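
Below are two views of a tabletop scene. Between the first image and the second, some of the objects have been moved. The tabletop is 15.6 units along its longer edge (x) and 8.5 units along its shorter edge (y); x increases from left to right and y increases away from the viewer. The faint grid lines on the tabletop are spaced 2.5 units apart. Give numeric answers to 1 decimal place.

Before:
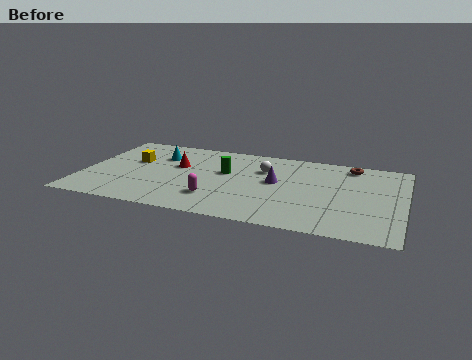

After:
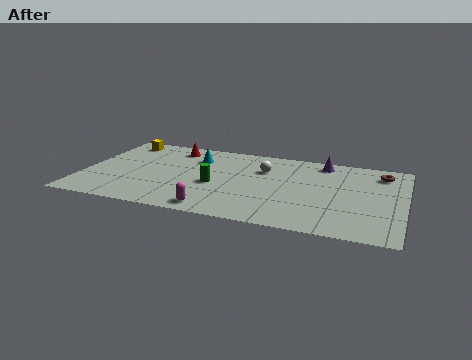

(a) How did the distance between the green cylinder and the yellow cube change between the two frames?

+1.6

They were about 4.6 units apart before and 6.2 after — 1.6 units further apart.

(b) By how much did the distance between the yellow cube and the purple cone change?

+2.9

Before: roughly 7.1 units apart; after: 10.0. That's 2.9 units further apart.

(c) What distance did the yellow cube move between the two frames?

2.2

The yellow cube moved from about (2.3, 5.2) to (1.5, 7.3), a distance of √(0.8² + 2.1²) ≈ 2.2.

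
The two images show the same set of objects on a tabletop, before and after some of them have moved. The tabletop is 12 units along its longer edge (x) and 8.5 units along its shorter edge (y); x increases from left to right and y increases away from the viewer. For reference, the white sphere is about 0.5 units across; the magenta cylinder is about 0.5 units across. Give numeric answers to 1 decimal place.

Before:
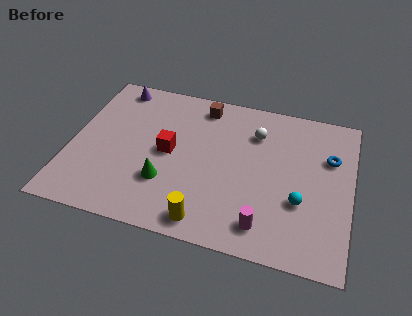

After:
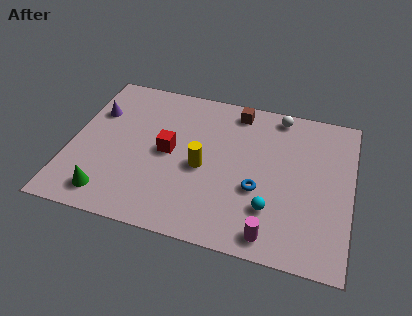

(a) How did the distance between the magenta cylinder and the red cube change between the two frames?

+0.5

The distance was about 5.2 in the first image and 5.7 in the second, so they moved 0.5 units further apart.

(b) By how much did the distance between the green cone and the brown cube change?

+3.0

Before: roughly 4.9 units apart; after: 7.9. That's 3.0 units further apart.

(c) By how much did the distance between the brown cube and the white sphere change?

-0.8

The distance was about 2.6 in the first image and 1.8 in the second, so they moved 0.8 units closer together.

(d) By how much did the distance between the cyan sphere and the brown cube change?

-0.8

Before: roughly 6.2 units apart; after: 5.4. That's 0.8 units closer together.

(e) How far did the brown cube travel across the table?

1.5

From (5.4, 7.3) to (6.9, 7.4), the brown cube covered √(1.5² + 0.1²) ≈ 1.5 units.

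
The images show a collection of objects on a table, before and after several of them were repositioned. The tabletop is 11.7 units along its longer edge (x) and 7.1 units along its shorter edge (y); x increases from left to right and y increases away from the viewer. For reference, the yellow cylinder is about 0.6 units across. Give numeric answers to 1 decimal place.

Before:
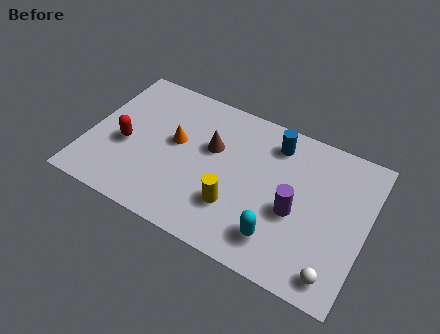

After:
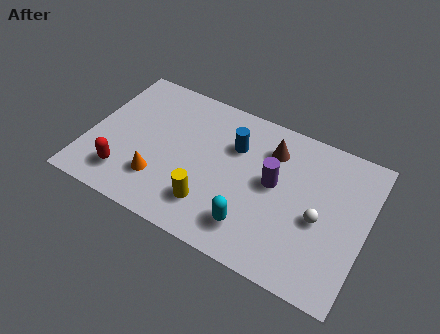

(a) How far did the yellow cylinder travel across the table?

1.1

The yellow cylinder was near (6.4, 2.1) before and (5.4, 1.7) after, so it travelled √(1.0² + 0.4²) ≈ 1.1 units.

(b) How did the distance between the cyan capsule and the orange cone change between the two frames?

-1.3

Before: roughly 5.3 units apart; after: 4.0. That's 1.3 units closer together.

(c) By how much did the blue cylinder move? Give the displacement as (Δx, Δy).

(-1.6, -0.9)

The blue cylinder was at about (7.6, 5.8) and moved to about (6.0, 4.9).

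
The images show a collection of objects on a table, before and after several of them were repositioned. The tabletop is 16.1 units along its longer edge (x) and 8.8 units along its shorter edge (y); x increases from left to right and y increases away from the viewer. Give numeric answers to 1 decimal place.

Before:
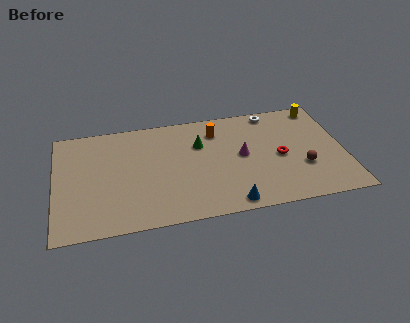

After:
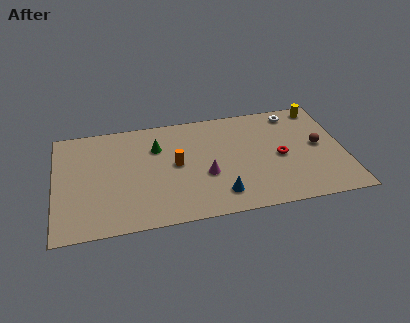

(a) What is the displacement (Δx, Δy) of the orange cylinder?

(-2.4, -2.3)

From the two frames, the orange cylinder sits at roughly (9.1, 6.9) before and (6.7, 4.6) after.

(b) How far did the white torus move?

1.2

The white torus was near (12.3, 7.9) before and (13.5, 7.6) after, so it travelled √(1.2² + 0.3²) ≈ 1.2 units.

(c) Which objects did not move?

the yellow cylinder and the red torus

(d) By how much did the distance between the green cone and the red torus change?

+2.3

Before: roughly 4.8 units apart; after: 7.1. That's 2.3 units further apart.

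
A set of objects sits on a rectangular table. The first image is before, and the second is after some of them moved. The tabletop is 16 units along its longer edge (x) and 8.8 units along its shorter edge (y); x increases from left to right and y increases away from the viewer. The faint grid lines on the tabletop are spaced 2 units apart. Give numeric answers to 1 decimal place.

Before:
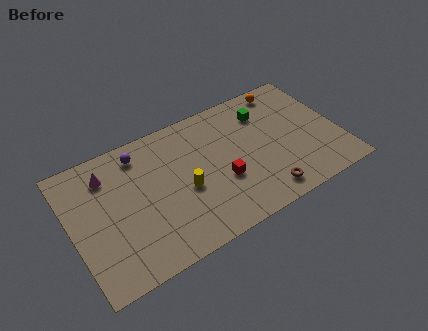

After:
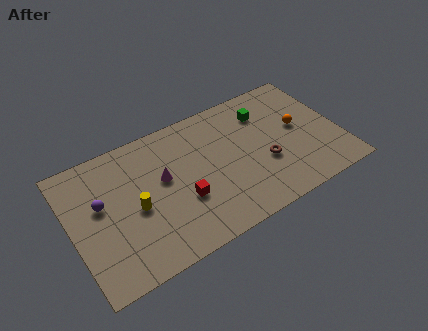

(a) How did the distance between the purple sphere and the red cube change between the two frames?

-1.0

Before: roughly 6.0 units apart; after: 5.0. That's 1.0 units closer together.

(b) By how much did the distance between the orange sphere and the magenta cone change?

-2.8

Before: roughly 11.0 units apart; after: 8.2. That's 2.8 units closer together.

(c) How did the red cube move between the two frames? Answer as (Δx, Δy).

(-2.4, -0.1)

The red cube was at about (8.8, 3.3) and moved to about (6.4, 3.2).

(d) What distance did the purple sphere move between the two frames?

3.4

The purple sphere was near (4.4, 7.4) before and (1.8, 5.2) after, so it travelled √(2.6² + 2.2²) ≈ 3.4 units.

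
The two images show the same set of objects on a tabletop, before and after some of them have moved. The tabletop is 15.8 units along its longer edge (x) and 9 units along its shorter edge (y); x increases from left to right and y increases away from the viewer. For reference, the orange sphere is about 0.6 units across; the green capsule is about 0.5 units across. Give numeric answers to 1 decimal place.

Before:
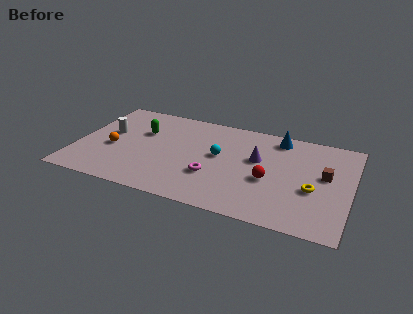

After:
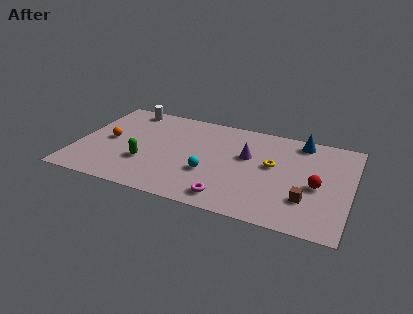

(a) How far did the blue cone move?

1.3

The blue cone was near (11.4, 7.8) before and (12.7, 7.9) after, so it travelled √(1.3² + 0.1²) ≈ 1.3 units.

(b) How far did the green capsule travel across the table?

2.9

The green capsule moved from about (3.6, 5.9) to (4.1, 3.0), a distance of √(0.5² + 2.9²) ≈ 2.9.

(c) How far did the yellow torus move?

2.8

From (13.7, 3.6) to (11.3, 5.1), the yellow torus covered √(2.4² + 1.5²) ≈ 2.8 units.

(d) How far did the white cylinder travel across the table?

2.9

From (1.7, 5.2) to (2.5, 8.0), the white cylinder covered √(0.8² + 2.8²) ≈ 2.9 units.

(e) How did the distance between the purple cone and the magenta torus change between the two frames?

+0.9

Before: roughly 3.4 units apart; after: 4.3. That's 0.9 units further apart.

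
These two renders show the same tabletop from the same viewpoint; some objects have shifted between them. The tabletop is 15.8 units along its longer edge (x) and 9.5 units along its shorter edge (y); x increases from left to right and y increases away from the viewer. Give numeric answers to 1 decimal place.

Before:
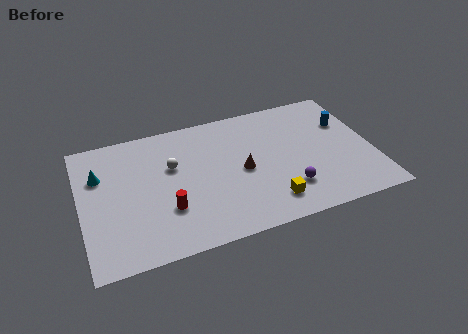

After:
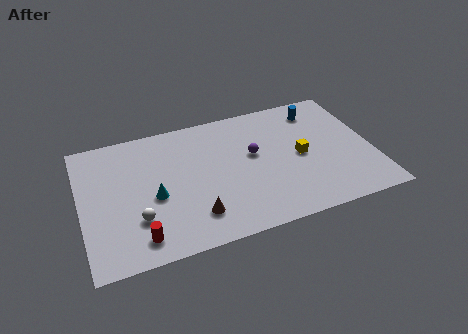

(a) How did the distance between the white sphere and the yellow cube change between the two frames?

+2.7

Before: roughly 6.5 units apart; after: 9.2. That's 2.7 units further apart.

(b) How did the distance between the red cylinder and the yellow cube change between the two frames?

+4.0

They were about 5.5 units apart before and 9.5 after — 4.0 units further apart.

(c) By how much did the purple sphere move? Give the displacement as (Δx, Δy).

(-1.6, 3.1)

From the two frames, the purple sphere sits at roughly (11.0, 2.4) before and (9.4, 5.5) after.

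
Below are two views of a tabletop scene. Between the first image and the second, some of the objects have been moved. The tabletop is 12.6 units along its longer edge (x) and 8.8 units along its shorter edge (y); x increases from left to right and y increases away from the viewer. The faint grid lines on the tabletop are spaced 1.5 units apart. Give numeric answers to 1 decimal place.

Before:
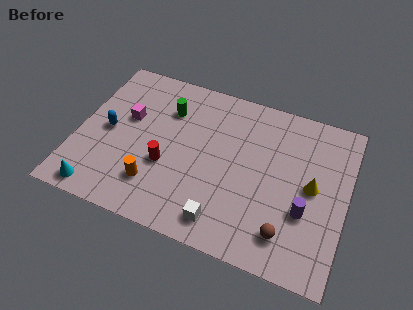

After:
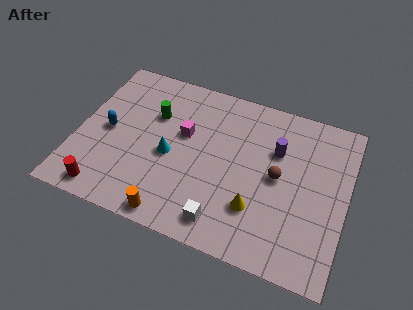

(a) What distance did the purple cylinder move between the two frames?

3.2

The purple cylinder was near (10.8, 3.1) before and (9.2, 5.9) after, so it travelled √(1.6² + 2.8²) ≈ 3.2 units.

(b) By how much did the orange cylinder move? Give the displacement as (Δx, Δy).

(1.0, -1.3)

The orange cylinder was at about (3.9, 2.1) and moved to about (4.9, 0.8).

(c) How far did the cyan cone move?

4.2

The cyan cone was near (1.4, 0.9) before and (4.4, 3.9) after, so it travelled √(3.0² + 3.0²) ≈ 4.2 units.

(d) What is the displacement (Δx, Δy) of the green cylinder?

(-0.6, -0.5)

The green cylinder started near (4.0, 6.4) and ended near (3.4, 5.9).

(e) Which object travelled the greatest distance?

the cyan cone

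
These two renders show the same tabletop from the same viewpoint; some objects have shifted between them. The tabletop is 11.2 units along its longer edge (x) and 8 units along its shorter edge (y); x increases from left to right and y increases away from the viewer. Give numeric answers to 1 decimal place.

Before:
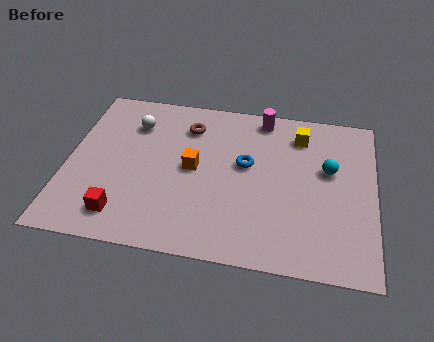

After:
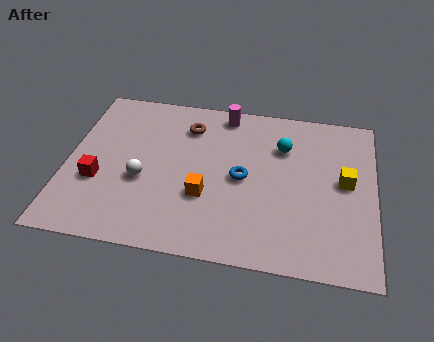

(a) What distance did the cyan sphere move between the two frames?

1.9

From (9.5, 4.8) to (7.8, 5.7), the cyan sphere covered √(1.7² + 0.9²) ≈ 1.9 units.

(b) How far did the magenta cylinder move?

1.4

From (7.0, 7.1) to (5.6, 7.1), the magenta cylinder covered √(1.4² + 0.0²) ≈ 1.4 units.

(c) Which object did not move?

the brown torus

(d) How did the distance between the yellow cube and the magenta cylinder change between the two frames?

+3.7

They were about 1.6 units apart before and 5.3 after — 3.7 units further apart.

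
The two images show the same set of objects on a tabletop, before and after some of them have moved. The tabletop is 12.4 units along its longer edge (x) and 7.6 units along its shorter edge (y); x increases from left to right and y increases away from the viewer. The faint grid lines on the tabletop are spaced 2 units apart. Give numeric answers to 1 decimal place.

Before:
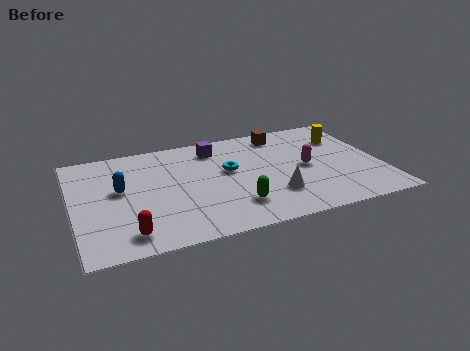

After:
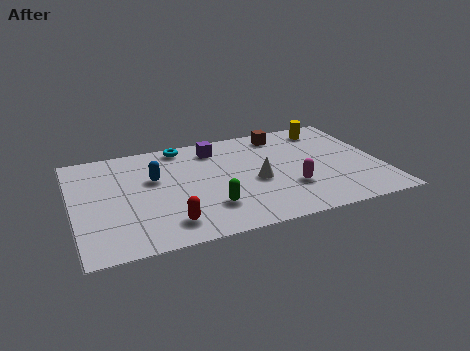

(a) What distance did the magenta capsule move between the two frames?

1.5

From (9.4, 3.7) to (8.6, 2.4), the magenta capsule covered √(0.8² + 1.3²) ≈ 1.5 units.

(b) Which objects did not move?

the purple cube and the brown cube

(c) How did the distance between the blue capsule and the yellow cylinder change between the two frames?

-1.9

Before: roughly 9.4 units apart; after: 7.5. That's 1.9 units closer together.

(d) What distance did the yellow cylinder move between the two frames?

1.1

From (11.2, 5.5) to (10.6, 6.4), the yellow cylinder covered √(0.6² + 0.9²) ≈ 1.1 units.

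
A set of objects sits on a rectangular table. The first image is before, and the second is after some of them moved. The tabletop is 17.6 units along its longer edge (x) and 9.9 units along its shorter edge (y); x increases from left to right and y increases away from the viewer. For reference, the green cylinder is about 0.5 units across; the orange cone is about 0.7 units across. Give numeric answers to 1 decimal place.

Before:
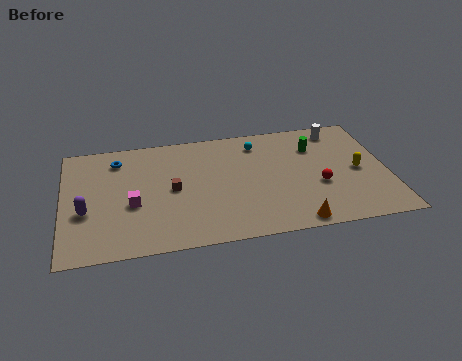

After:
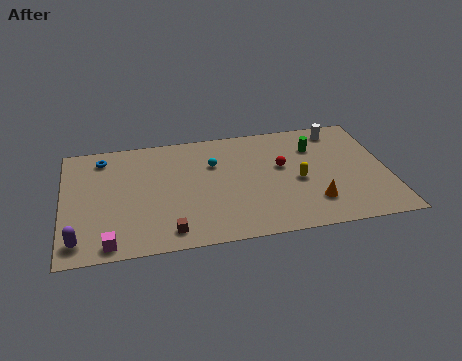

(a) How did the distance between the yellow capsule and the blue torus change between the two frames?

-2.2

The distance was about 13.4 in the first image and 11.2 in the second, so they moved 2.2 units closer together.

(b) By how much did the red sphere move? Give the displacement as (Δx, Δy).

(-1.9, 2.0)

From the two frames, the red sphere sits at roughly (13.8, 3.8) before and (11.9, 5.8) after.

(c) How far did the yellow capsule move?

3.3

The yellow capsule moved from about (16.0, 4.7) to (12.7, 4.4), a distance of √(3.3² + 0.3²) ≈ 3.3.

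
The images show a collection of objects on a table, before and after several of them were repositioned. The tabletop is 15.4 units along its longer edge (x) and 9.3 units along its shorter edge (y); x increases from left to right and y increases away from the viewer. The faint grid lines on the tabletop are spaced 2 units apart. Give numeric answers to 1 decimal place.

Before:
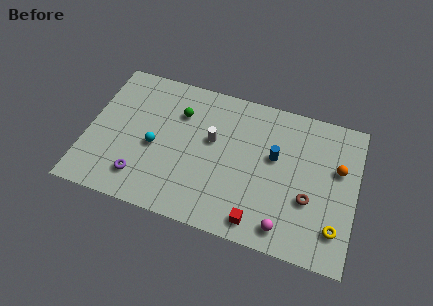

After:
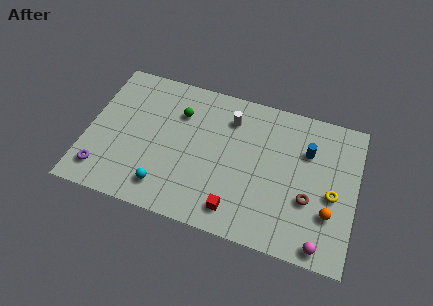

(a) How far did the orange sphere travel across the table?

2.9

The orange sphere was near (14.3, 5.8) before and (14.0, 2.9) after, so it travelled √(0.3² + 2.9²) ≈ 2.9 units.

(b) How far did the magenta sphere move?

2.1

From (11.6, 1.3) to (13.7, 0.9), the magenta sphere covered √(2.1² + 0.4²) ≈ 2.1 units.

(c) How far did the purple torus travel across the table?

2.2

The purple torus was near (3.3, 1.9) before and (1.1, 1.7) after, so it travelled √(2.2² + 0.2²) ≈ 2.2 units.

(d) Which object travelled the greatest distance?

the orange sphere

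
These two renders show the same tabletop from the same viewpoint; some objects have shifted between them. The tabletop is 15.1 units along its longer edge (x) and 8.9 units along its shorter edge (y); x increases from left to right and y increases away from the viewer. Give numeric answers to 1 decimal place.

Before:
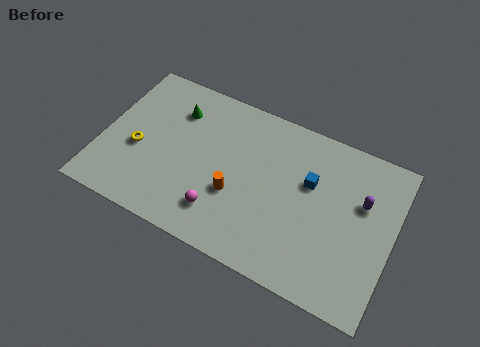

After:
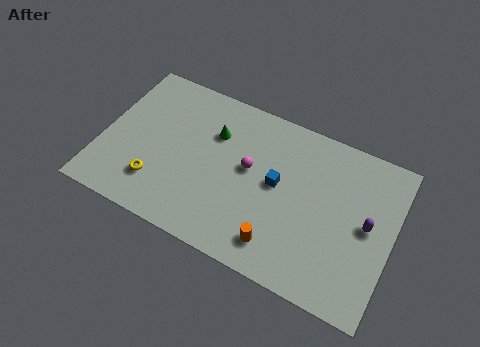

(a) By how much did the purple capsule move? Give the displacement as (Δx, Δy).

(0.4, -1.1)

From the two frames, the purple capsule sits at roughly (13.4, 5.7) before and (13.8, 4.6) after.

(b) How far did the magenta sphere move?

3.2

The magenta sphere was near (6.5, 2.0) before and (7.6, 5.0) after, so it travelled √(1.1² + 3.0²) ≈ 3.2 units.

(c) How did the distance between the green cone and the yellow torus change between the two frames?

+1.3

The distance was about 3.4 in the first image and 4.7 in the second, so they moved 1.3 units further apart.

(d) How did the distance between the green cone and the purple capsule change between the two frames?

-1.6

The distance was about 10.0 in the first image and 8.4 in the second, so they moved 1.6 units closer together.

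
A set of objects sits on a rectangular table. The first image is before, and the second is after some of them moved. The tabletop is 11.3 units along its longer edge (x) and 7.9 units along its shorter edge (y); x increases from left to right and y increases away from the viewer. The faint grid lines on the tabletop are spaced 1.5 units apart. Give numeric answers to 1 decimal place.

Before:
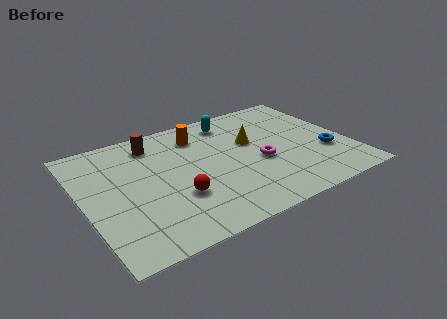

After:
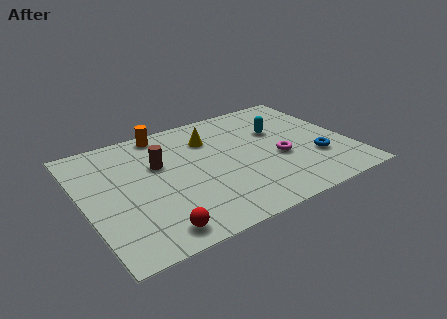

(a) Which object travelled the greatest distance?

the cyan capsule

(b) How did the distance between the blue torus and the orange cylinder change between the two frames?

+1.4

Before: roughly 6.1 units apart; after: 7.5. That's 1.4 units further apart.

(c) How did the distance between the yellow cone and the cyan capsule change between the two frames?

+1.1

They were about 1.9 units apart before and 3.0 after — 1.1 units further apart.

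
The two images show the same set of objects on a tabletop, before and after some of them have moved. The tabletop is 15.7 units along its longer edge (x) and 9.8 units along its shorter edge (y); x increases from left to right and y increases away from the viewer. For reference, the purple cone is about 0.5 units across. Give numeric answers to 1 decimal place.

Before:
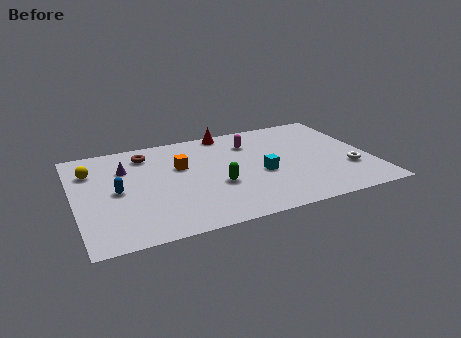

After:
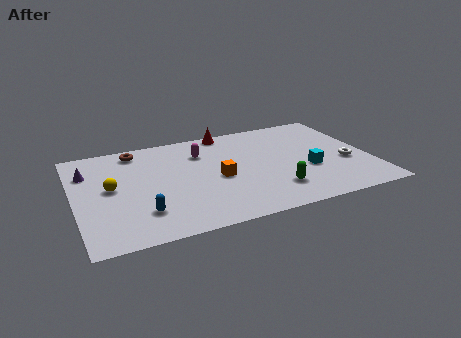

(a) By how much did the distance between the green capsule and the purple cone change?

+5.0

Before: roughly 5.6 units apart; after: 10.6. That's 5.0 units further apart.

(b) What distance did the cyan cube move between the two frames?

2.5

The cyan cube was near (9.8, 4.1) before and (12.3, 3.7) after, so it travelled √(2.5² + 0.4²) ≈ 2.5 units.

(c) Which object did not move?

the red cone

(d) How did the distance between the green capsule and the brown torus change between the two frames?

+3.7

Before: roughly 5.5 units apart; after: 9.2. That's 3.7 units further apart.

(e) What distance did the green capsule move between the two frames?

3.2

The green capsule moved from about (7.4, 3.7) to (10.3, 2.3), a distance of √(2.9² + 1.4²) ≈ 3.2.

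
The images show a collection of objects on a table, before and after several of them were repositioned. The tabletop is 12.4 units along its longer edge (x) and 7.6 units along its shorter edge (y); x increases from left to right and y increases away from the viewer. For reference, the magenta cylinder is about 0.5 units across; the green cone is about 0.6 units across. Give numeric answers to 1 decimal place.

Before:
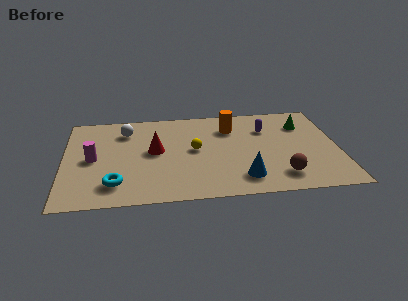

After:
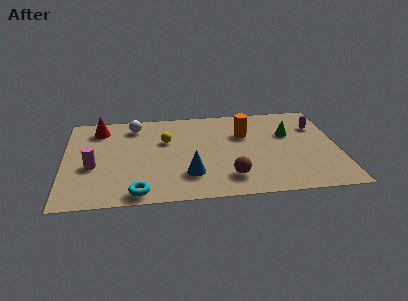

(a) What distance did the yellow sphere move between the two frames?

1.6

The yellow sphere was near (5.9, 4.0) before and (4.6, 4.9) after, so it travelled √(1.3² + 0.9²) ≈ 1.6 units.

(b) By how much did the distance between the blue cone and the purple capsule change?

+2.7

The distance was about 4.1 in the first image and 6.8 in the second, so they moved 2.7 units further apart.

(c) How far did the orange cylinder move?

0.8

The orange cylinder was near (7.6, 5.7) before and (8.2, 5.1) after, so it travelled √(0.6² + 0.6²) ≈ 0.8 units.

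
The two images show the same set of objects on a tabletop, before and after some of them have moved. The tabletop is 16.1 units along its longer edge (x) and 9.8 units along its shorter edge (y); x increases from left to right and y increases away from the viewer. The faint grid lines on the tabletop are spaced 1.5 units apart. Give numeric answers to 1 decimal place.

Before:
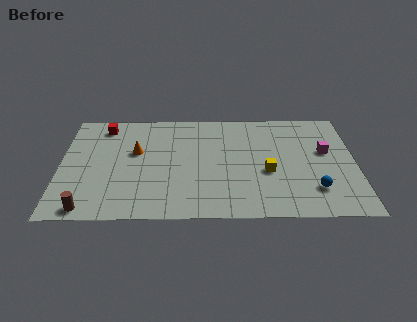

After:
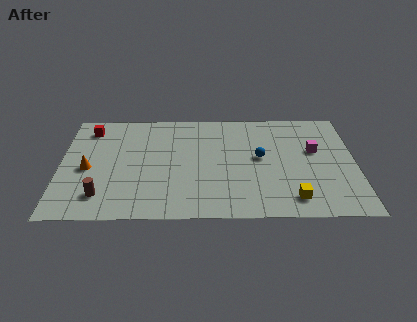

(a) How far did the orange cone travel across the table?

3.0

The orange cone was near (4.1, 5.9) before and (1.5, 4.4) after, so it travelled √(2.6² + 1.5²) ≈ 3.0 units.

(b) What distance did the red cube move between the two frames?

0.8

From (2.3, 8.3) to (1.5, 8.1), the red cube covered √(0.8² + 0.2²) ≈ 0.8 units.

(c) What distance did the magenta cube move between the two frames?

0.6

The magenta cube was near (14.5, 5.8) before and (13.9, 5.9) after, so it travelled √(0.6² + 0.1²) ≈ 0.6 units.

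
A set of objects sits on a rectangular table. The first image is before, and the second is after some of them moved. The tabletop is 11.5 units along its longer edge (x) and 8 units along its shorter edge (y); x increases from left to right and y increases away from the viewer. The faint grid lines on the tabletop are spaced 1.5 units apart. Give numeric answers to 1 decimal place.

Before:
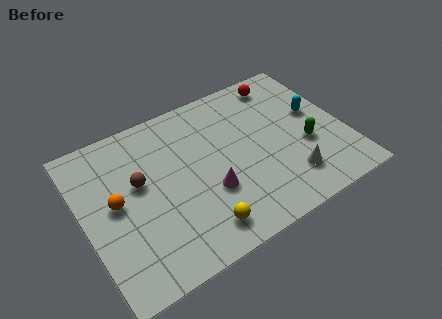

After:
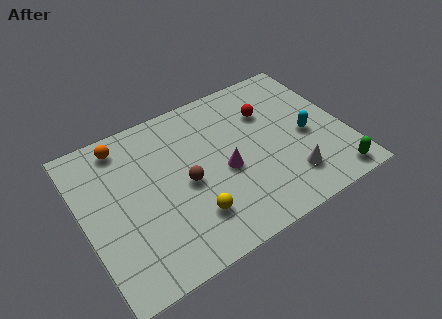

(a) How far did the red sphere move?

1.6

From (9.3, 6.9) to (8.4, 5.6), the red sphere covered √(0.9² + 1.3²) ≈ 1.6 units.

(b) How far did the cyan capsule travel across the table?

1.2

From (10.4, 4.6) to (9.8, 3.6), the cyan capsule covered √(0.6² + 1.0²) ≈ 1.2 units.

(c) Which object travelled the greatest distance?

the orange sphere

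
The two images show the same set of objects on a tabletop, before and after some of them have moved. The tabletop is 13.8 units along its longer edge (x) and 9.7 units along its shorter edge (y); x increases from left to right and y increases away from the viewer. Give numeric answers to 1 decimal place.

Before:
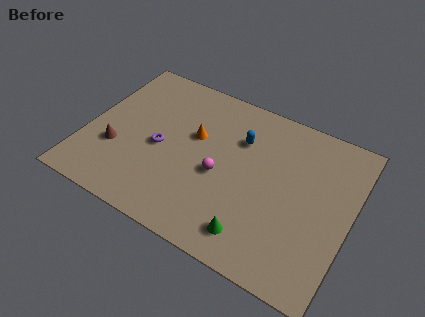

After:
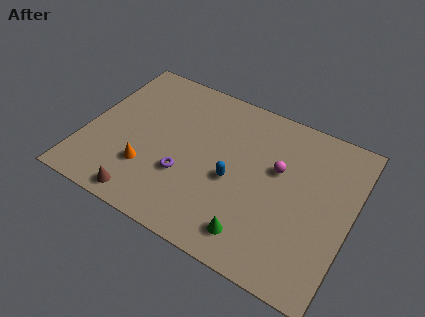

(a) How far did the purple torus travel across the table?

1.9

The purple torus moved from about (3.9, 4.4) to (5.4, 3.3), a distance of √(1.5² + 1.1²) ≈ 1.9.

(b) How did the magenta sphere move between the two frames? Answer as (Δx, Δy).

(2.8, 1.7)

The magenta sphere was at about (7.1, 4.2) and moved to about (9.9, 5.9).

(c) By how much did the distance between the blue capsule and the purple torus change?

-2.0

They were about 4.6 units apart before and 2.6 after — 2.0 units closer together.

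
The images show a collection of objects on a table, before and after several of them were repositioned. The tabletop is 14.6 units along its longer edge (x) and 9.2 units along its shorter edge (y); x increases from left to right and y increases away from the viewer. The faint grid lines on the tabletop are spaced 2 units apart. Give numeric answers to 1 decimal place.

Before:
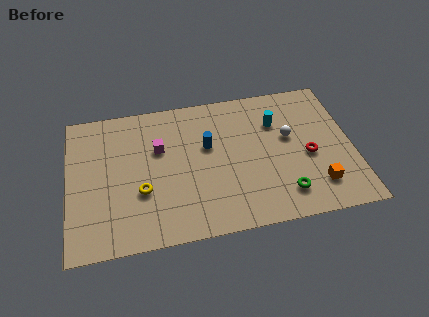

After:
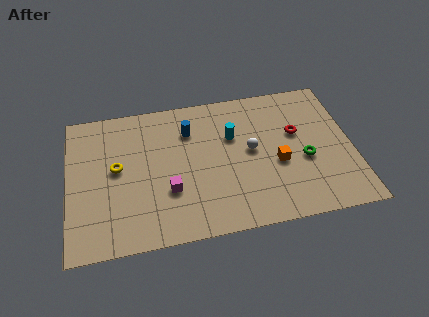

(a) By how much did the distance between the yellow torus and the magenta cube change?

+0.4

Before: roughly 2.8 units apart; after: 3.2. That's 0.4 units further apart.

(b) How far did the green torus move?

2.3

The green torus was near (10.9, 1.8) before and (12.1, 3.8) after, so it travelled √(1.2² + 2.0²) ≈ 2.3 units.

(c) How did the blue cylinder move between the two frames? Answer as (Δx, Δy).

(-0.9, 1.2)

The blue cylinder was at about (7.2, 5.6) and moved to about (6.3, 6.8).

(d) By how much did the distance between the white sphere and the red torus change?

+0.8

Before: roughly 1.7 units apart; after: 2.5. That's 0.8 units further apart.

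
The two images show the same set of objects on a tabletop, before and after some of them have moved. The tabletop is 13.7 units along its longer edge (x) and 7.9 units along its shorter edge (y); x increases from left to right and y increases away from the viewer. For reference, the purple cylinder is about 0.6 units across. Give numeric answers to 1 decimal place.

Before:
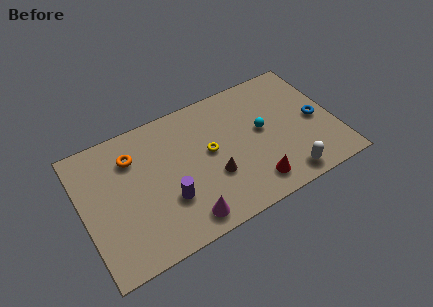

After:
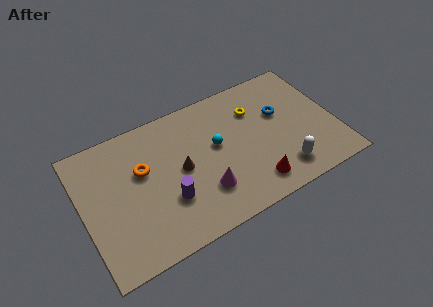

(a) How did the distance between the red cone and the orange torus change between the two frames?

-0.9

Before: roughly 7.5 units apart; after: 6.6. That's 0.9 units closer together.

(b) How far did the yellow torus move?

3.0

From (6.9, 4.3) to (9.6, 5.7), the yellow torus covered √(2.7² + 1.4²) ≈ 3.0 units.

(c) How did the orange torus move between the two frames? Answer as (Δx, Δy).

(0.4, -1.0)

The orange torus was at about (2.9, 5.9) and moved to about (3.3, 4.9).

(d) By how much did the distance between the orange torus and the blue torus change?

-2.4

Before: roughly 10.0 units apart; after: 7.6. That's 2.4 units closer together.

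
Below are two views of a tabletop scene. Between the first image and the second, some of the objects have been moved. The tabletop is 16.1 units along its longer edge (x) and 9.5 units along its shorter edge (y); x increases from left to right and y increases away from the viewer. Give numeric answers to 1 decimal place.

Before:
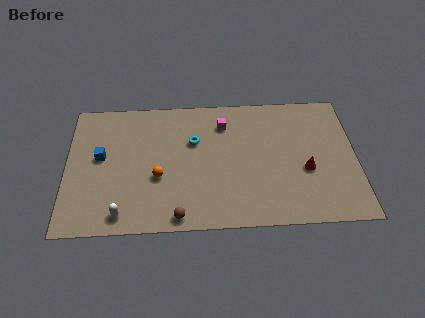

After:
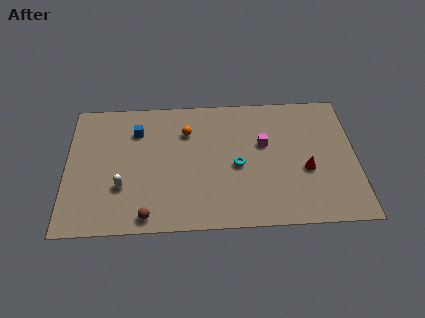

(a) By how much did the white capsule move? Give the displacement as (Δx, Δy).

(0.0, 1.9)

The white capsule started near (3.1, 1.2) and ended near (3.1, 3.1).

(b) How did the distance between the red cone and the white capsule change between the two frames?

-0.3

Before: roughly 10.5 units apart; after: 10.2. That's 0.3 units closer together.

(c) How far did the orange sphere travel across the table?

3.6

The orange sphere moved from about (5.1, 3.7) to (6.7, 6.9), a distance of √(1.6² + 3.2²) ≈ 3.6.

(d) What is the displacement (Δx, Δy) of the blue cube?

(2.0, 1.8)

From the two frames, the blue cube sits at roughly (1.9, 5.3) before and (3.9, 7.1) after.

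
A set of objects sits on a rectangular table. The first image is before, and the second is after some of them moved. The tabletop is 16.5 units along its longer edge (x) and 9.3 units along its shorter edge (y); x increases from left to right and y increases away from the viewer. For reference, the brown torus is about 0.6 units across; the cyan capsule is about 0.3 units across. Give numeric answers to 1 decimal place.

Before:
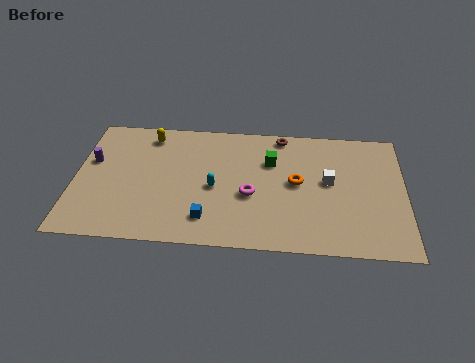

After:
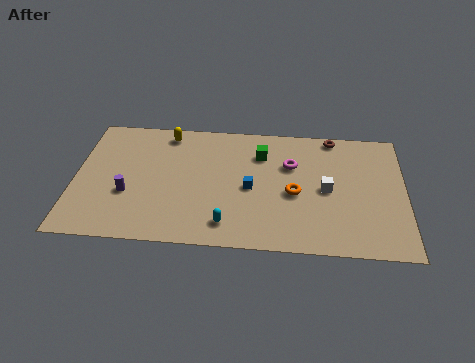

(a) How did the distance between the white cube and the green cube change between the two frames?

+0.9

The distance was about 3.2 in the first image and 4.1 in the second, so they moved 0.9 units further apart.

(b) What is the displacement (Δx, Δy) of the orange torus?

(-0.1, -0.8)

From the two frames, the orange torus sits at roughly (11.1, 4.9) before and (11.0, 4.1) after.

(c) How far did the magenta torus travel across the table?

3.1

The magenta torus was near (8.8, 3.8) before and (10.8, 6.2) after, so it travelled √(2.0² + 2.4²) ≈ 3.1 units.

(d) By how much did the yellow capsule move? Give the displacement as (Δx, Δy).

(0.9, 0.2)

The yellow capsule started near (3.6, 7.9) and ended near (4.5, 8.1).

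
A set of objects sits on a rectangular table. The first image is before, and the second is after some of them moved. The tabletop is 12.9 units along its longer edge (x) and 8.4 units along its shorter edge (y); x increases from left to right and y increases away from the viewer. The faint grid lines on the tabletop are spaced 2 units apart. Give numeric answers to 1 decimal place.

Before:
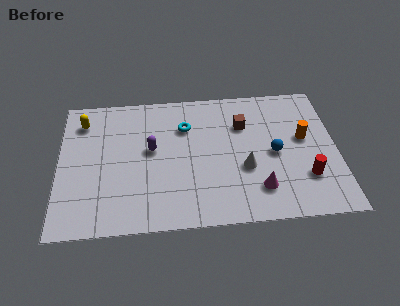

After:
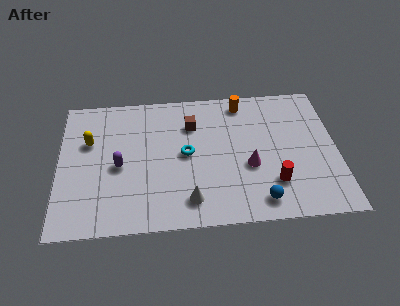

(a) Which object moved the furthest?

the orange cylinder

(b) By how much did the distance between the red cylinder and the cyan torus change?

-2.1

They were about 6.6 units apart before and 4.5 after — 2.1 units closer together.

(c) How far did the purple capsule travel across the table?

1.7

The purple capsule moved from about (4.3, 4.7) to (2.8, 3.8), a distance of √(1.5² + 0.9²) ≈ 1.7.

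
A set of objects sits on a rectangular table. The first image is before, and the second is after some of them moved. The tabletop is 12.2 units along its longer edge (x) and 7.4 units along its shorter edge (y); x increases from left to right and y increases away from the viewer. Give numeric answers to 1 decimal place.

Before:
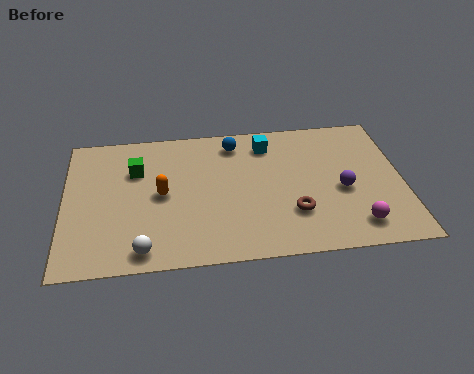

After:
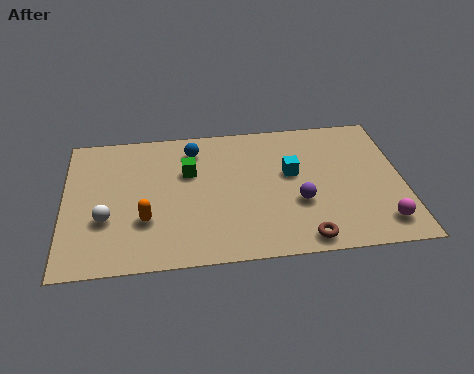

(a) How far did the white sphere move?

2.1

The white sphere was near (2.8, 0.9) before and (1.5, 2.6) after, so it travelled √(1.3² + 1.7²) ≈ 2.1 units.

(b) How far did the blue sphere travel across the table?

1.5

From (6.2, 6.2) to (4.7, 6.0), the blue sphere covered √(1.5² + 0.2²) ≈ 1.5 units.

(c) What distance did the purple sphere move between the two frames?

1.7

The purple sphere was near (10.0, 3.2) before and (8.4, 2.7) after, so it travelled √(1.6² + 0.5²) ≈ 1.7 units.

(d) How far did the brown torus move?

1.4

From (8.2, 2.2) to (8.5, 0.8), the brown torus covered √(0.3² + 1.4²) ≈ 1.4 units.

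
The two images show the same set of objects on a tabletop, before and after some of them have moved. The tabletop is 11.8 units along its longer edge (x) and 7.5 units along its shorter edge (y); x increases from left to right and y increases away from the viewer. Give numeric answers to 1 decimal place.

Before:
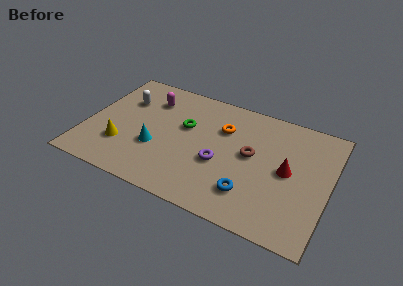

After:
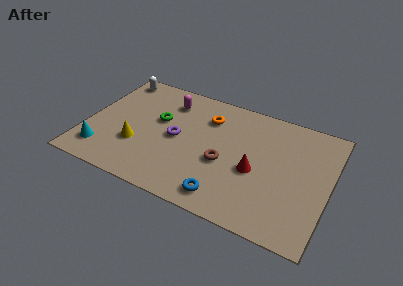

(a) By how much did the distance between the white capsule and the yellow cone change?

+1.4

They were about 3.0 units apart before and 4.4 after — 1.4 units further apart.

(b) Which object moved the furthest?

the cyan cone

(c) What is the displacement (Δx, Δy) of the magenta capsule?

(0.9, 0.2)

The magenta capsule was at about (2.8, 5.7) and moved to about (3.7, 5.9).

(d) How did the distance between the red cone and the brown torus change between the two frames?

-0.3

The distance was about 1.8 in the first image and 1.5 in the second, so they moved 0.3 units closer together.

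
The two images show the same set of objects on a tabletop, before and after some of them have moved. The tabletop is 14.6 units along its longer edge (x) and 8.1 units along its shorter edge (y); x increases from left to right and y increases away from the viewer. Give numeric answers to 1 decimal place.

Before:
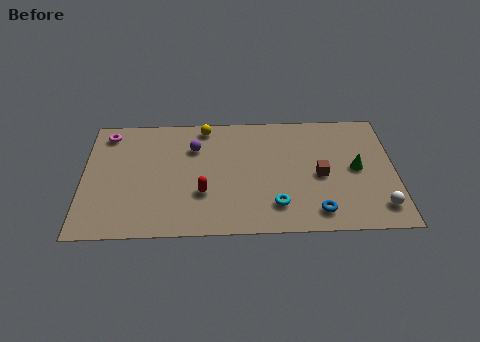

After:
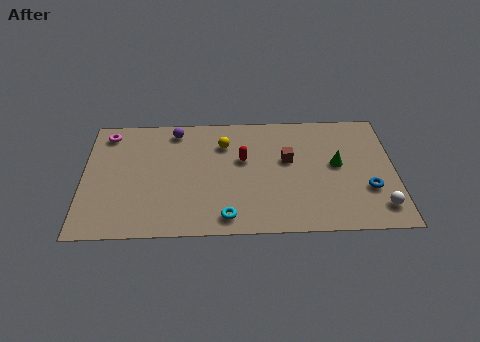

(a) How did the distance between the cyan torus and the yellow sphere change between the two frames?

-1.4

Before: roughly 6.3 units apart; after: 4.9. That's 1.4 units closer together.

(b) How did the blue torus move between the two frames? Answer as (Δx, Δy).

(2.4, 1.4)

The blue torus started near (10.9, 1.3) and ended near (13.3, 2.7).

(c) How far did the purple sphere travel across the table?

1.5

The purple sphere moved from about (5.2, 5.8) to (4.3, 7.0), a distance of √(0.9² + 1.2²) ≈ 1.5.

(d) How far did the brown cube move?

1.9

The brown cube was near (11.1, 3.7) before and (9.6, 4.8) after, so it travelled √(1.5² + 1.1²) ≈ 1.9 units.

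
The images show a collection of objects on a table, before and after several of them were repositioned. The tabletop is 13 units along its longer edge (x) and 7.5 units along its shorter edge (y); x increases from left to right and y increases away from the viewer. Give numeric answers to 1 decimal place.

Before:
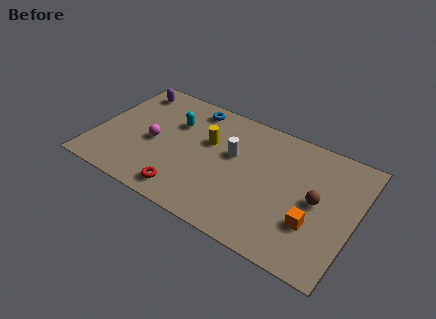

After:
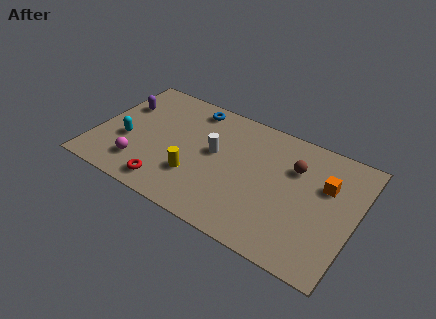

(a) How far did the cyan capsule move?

3.0

From (3.7, 5.1) to (1.6, 2.9), the cyan capsule covered √(2.1² + 2.2²) ≈ 3.0 units.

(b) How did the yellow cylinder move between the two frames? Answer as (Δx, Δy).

(-0.3, -2.4)

The yellow cylinder was at about (5.5, 4.7) and moved to about (5.2, 2.3).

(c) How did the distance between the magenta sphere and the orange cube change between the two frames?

+1.2

The distance was about 8.3 in the first image and 9.5 in the second, so they moved 1.2 units further apart.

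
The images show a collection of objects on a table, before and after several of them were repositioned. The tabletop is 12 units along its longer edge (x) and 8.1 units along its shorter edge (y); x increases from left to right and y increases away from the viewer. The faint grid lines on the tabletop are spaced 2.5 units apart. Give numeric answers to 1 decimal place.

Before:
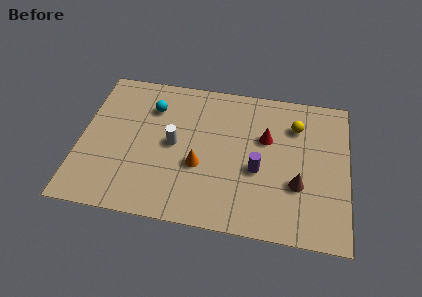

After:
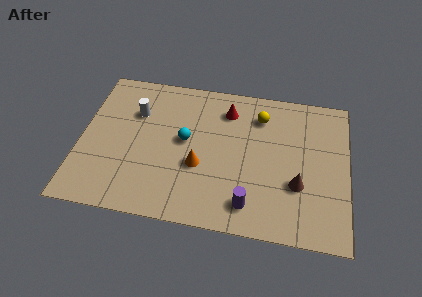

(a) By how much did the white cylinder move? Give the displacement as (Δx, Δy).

(-1.8, 1.5)

From the two frames, the white cylinder sits at roughly (4.2, 4.1) before and (2.4, 5.6) after.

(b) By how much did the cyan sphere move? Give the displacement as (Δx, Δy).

(1.6, -1.6)

The cyan sphere started near (3.1, 6.0) and ended near (4.7, 4.4).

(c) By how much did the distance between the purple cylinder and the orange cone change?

+0.3

The distance was about 2.6 in the first image and 2.9 in the second, so they moved 0.3 units further apart.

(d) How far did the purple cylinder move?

1.9

The purple cylinder was near (8.0, 3.3) before and (7.7, 1.4) after, so it travelled √(0.3² + 1.9²) ≈ 1.9 units.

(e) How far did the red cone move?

2.2

The red cone was near (8.3, 5.1) before and (6.5, 6.4) after, so it travelled √(1.8² + 1.3²) ≈ 2.2 units.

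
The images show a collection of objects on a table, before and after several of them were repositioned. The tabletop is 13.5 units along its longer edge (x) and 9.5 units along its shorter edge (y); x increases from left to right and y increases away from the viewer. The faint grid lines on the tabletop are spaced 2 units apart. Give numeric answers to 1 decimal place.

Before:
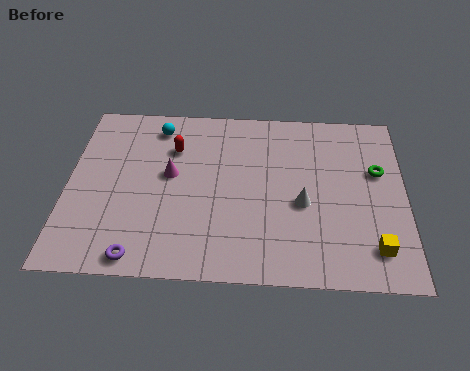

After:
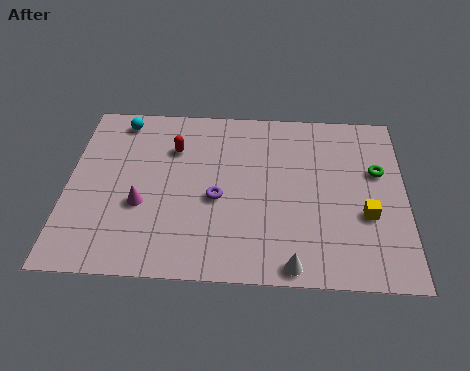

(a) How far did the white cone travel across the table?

3.2

The white cone was near (9.4, 4.0) before and (9.0, 0.8) after, so it travelled √(0.4² + 3.2²) ≈ 3.2 units.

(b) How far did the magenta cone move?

2.0

The magenta cone moved from about (4.1, 5.3) to (3.0, 3.6), a distance of √(1.1² + 1.7²) ≈ 2.0.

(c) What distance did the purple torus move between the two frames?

4.4

The purple torus was near (3.0, 0.9) before and (6.0, 4.1) after, so it travelled √(3.0² + 3.2²) ≈ 4.4 units.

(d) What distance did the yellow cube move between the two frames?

1.7

From (12.2, 1.8) to (11.9, 3.5), the yellow cube covered √(0.3² + 1.7²) ≈ 1.7 units.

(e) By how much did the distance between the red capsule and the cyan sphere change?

+1.3

The distance was about 1.4 in the first image and 2.7 in the second, so they moved 1.3 units further apart.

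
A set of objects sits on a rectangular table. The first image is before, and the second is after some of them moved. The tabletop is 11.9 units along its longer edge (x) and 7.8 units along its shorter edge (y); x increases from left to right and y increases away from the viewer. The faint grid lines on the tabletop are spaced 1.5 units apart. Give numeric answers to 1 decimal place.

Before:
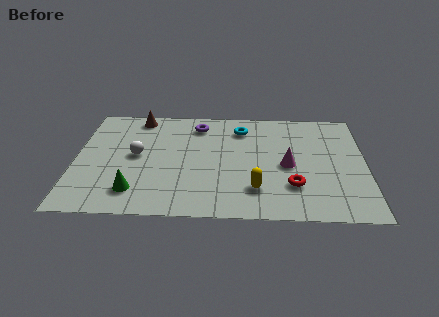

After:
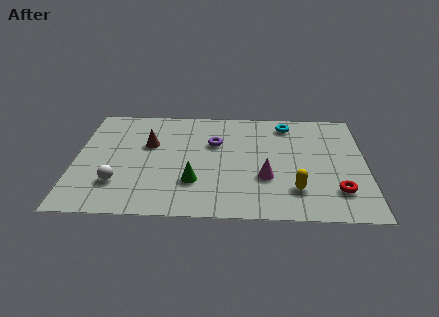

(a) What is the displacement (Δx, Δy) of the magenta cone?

(-0.9, -0.9)

The magenta cone was at about (8.7, 3.6) and moved to about (7.8, 2.7).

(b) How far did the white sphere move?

2.1

The white sphere moved from about (2.5, 4.1) to (1.8, 2.1), a distance of √(0.7² + 2.0²) ≈ 2.1.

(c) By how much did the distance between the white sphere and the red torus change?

+2.2

Before: roughly 6.7 units apart; after: 8.9. That's 2.2 units further apart.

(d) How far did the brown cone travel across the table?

2.1

From (2.5, 6.9) to (3.0, 4.9), the brown cone covered √(0.5² + 2.0²) ≈ 2.1 units.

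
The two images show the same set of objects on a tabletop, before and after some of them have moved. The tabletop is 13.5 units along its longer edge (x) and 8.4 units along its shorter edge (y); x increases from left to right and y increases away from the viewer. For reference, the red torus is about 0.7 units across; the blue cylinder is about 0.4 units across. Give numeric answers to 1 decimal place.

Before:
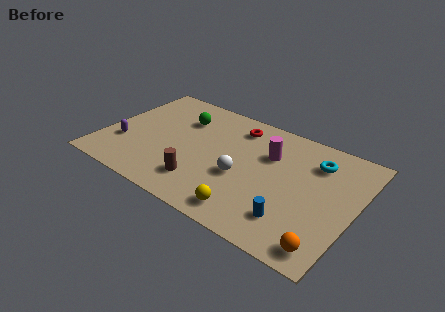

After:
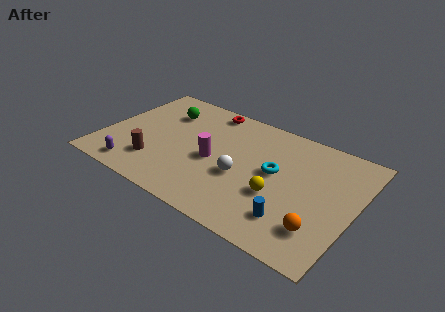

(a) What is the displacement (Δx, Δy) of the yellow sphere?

(1.2, 1.9)

The yellow sphere started near (8.4, 1.2) and ended near (9.6, 3.1).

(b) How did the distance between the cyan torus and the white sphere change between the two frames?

-2.6

They were about 4.6 units apart before and 2.0 after — 2.6 units closer together.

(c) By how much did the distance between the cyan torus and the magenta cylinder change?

+0.8

They were about 2.5 units apart before and 3.3 after — 0.8 units further apart.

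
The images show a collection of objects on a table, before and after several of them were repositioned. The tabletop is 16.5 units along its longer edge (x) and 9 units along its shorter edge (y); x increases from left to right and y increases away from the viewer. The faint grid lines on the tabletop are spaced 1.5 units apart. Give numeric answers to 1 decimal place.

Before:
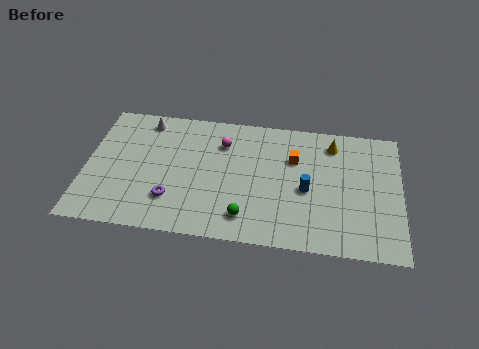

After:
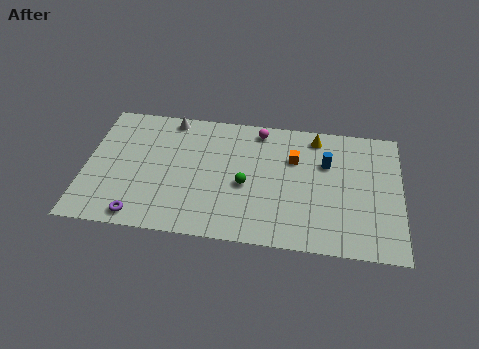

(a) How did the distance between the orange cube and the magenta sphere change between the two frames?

-1.2

They were about 3.8 units apart before and 2.6 after — 1.2 units closer together.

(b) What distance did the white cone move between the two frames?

1.3

The white cone was near (3.0, 7.8) before and (4.3, 8.1) after, so it travelled √(1.3² + 0.3²) ≈ 1.3 units.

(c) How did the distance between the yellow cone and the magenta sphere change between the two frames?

-2.8

They were about 5.8 units apart before and 3.0 after — 2.8 units closer together.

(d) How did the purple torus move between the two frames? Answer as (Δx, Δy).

(-1.6, -1.4)

The purple torus was at about (4.6, 2.4) and moved to about (3.0, 1.0).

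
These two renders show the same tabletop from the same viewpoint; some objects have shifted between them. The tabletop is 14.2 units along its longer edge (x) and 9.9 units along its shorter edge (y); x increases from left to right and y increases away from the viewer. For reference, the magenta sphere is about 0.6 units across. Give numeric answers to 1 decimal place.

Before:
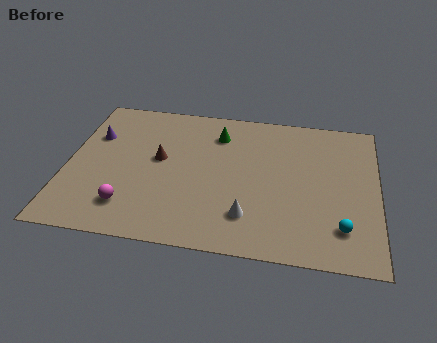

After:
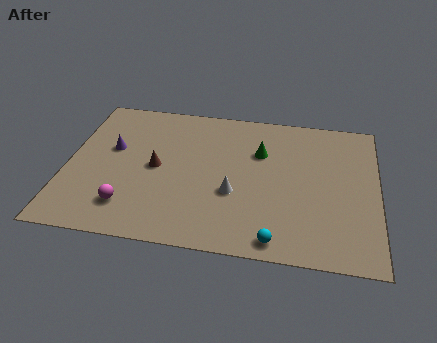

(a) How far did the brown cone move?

0.6

From (4.2, 5.5) to (4.1, 4.9), the brown cone covered √(0.1² + 0.6²) ≈ 0.6 units.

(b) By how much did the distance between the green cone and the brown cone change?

+1.6

They were about 3.4 units apart before and 5.0 after — 1.6 units further apart.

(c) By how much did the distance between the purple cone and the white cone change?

-2.4

They were about 8.5 units apart before and 6.1 after — 2.4 units closer together.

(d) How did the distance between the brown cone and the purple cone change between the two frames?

-1.0

They were about 3.3 units apart before and 2.3 after — 1.0 units closer together.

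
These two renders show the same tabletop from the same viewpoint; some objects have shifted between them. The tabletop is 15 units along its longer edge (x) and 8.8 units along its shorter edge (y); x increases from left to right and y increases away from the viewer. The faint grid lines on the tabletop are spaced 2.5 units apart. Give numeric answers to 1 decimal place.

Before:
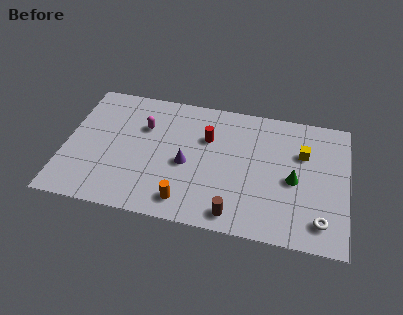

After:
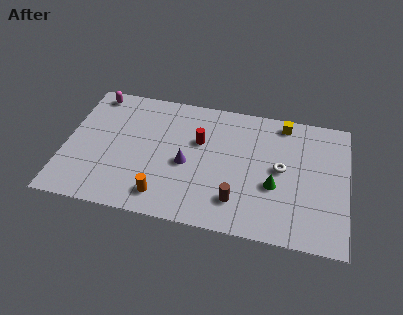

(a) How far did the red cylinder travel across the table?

0.5

The red cylinder was near (7.5, 5.9) before and (7.1, 5.6) after, so it travelled √(0.4² + 0.3²) ≈ 0.5 units.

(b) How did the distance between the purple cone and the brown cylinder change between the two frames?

-0.5

They were about 3.9 units apart before and 3.4 after — 0.5 units closer together.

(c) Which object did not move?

the purple cone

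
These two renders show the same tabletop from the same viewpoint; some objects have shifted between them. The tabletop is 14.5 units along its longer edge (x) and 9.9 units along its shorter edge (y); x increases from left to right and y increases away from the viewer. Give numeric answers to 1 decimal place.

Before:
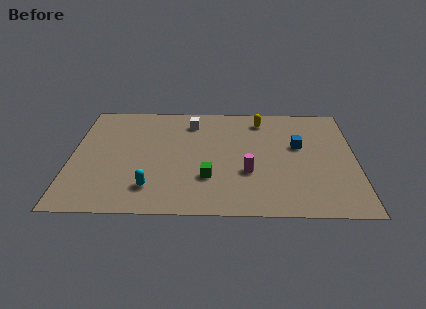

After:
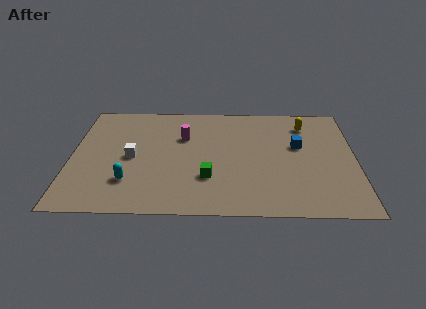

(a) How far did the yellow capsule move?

2.3

From (9.7, 8.3) to (12.0, 7.9), the yellow capsule covered √(2.3² + 0.4²) ≈ 2.3 units.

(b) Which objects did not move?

the blue cube and the green cube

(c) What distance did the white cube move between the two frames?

4.5

From (6.1, 8.0) to (3.1, 4.7), the white cube covered √(3.0² + 3.3²) ≈ 4.5 units.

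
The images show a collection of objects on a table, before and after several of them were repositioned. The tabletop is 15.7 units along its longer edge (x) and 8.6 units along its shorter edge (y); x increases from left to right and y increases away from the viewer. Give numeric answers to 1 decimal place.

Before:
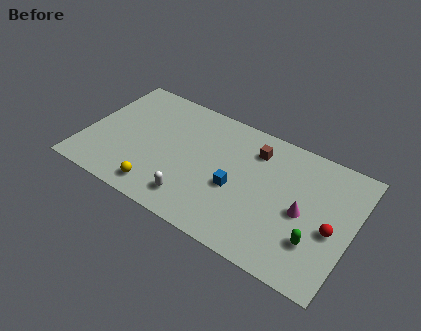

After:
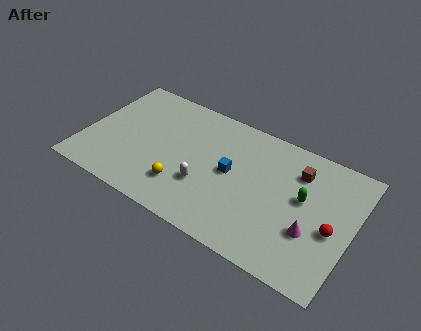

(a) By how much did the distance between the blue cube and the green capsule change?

-0.7

They were about 4.9 units apart before and 4.2 after — 0.7 units closer together.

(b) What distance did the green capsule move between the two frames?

2.6

The green capsule was near (13.8, 2.5) before and (12.8, 4.9) after, so it travelled √(1.0² + 2.4²) ≈ 2.6 units.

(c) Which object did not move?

the red sphere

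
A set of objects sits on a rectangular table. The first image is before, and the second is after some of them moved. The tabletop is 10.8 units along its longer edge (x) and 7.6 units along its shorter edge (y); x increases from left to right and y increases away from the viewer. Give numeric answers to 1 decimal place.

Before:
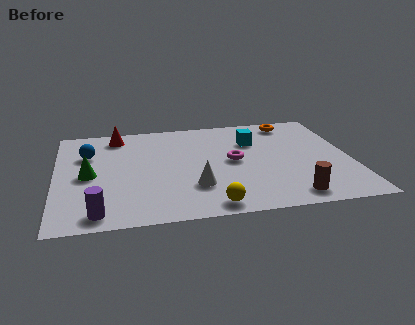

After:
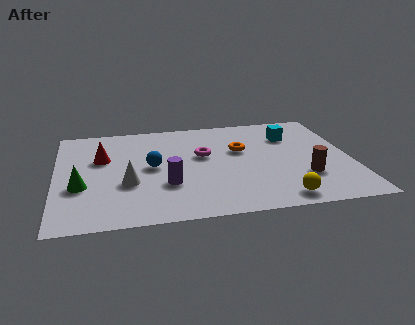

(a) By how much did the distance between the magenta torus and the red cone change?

-1.2

Before: roughly 4.9 units apart; after: 3.7. That's 1.2 units closer together.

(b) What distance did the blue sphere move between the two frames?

2.6

The blue sphere was near (1.2, 5.2) before and (3.5, 3.9) after, so it travelled √(2.3² + 1.3²) ≈ 2.6 units.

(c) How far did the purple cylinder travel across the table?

3.0

From (1.5, 0.9) to (4.0, 2.5), the purple cylinder covered √(2.5² + 1.6²) ≈ 3.0 units.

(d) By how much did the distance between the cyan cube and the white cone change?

+2.8

Before: roughly 3.9 units apart; after: 6.7. That's 2.8 units further apart.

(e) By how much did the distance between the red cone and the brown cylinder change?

-0.5

The distance was about 8.2 in the first image and 7.7 in the second, so they moved 0.5 units closer together.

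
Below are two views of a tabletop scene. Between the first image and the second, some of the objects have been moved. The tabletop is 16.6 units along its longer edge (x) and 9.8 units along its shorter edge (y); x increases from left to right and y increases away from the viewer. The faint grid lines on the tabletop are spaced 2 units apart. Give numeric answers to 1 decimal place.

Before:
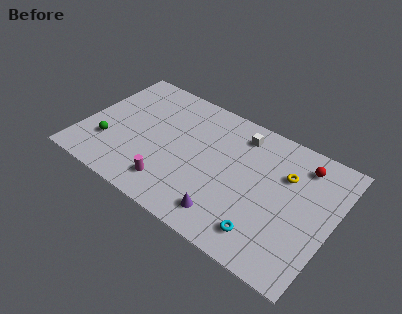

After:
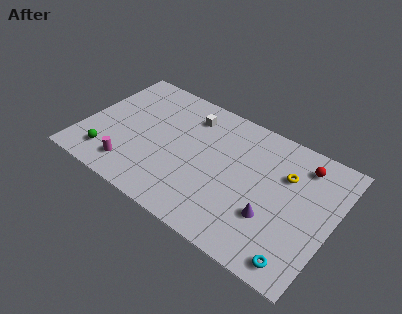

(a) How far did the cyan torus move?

2.4

From (12.7, 1.8) to (15.0, 1.2), the cyan torus covered √(2.3² + 0.6²) ≈ 2.4 units.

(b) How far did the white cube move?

3.4

The white cube was near (10.0, 8.1) before and (6.6, 7.8) after, so it travelled √(3.4² + 0.3²) ≈ 3.4 units.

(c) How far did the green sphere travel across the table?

1.0

The green sphere was near (1.9, 2.9) before and (2.1, 1.9) after, so it travelled √(0.2² + 1.0²) ≈ 1.0 units.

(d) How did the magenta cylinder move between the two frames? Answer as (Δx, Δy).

(-2.7, -0.1)

The magenta cylinder started near (6.4, 1.9) and ended near (3.7, 1.8).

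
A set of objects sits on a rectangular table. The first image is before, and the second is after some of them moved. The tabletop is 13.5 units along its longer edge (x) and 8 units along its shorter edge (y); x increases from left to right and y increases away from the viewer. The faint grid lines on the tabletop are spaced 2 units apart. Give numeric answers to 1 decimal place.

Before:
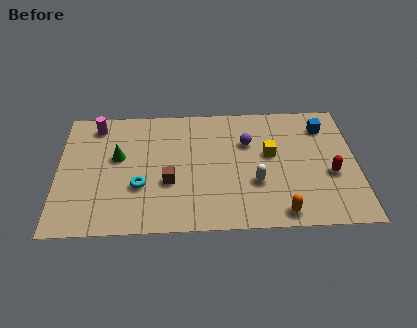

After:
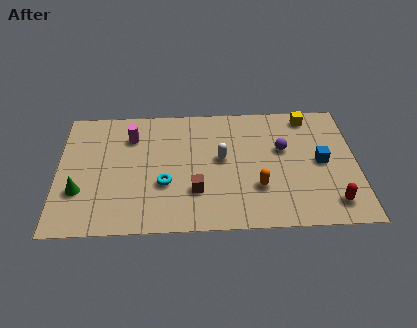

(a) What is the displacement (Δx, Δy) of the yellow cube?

(1.8, 2.4)

The yellow cube was at about (9.6, 4.6) and moved to about (11.4, 7.0).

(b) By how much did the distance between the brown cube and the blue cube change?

-1.9

They were about 7.8 units apart before and 5.9 after — 1.9 units closer together.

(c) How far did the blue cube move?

2.3

The blue cube moved from about (12.1, 6.3) to (11.9, 4.0), a distance of √(0.2² + 2.3²) ≈ 2.3.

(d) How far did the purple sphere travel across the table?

1.7

From (8.6, 5.4) to (10.2, 4.9), the purple sphere covered √(1.6² + 0.5²) ≈ 1.7 units.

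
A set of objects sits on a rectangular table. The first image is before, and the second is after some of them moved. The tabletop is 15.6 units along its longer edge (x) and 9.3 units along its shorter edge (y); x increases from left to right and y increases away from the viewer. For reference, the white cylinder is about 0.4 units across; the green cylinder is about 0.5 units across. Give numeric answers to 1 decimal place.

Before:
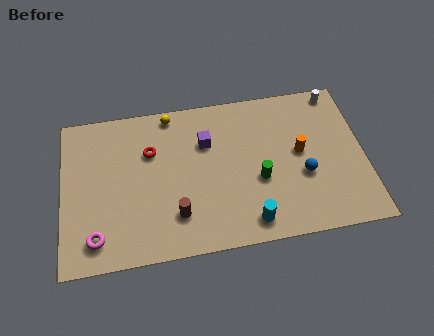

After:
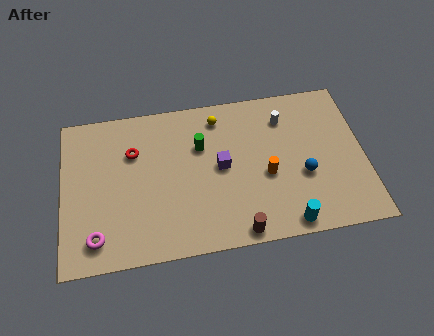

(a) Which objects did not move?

the magenta torus and the blue sphere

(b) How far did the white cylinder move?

3.0

The white cylinder was near (14.4, 8.4) before and (11.6, 7.2) after, so it travelled √(2.8² + 1.2²) ≈ 3.0 units.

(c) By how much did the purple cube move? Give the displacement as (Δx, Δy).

(0.7, -1.6)

From the two frames, the purple cube sits at roughly (7.5, 6.4) before and (8.2, 4.8) after.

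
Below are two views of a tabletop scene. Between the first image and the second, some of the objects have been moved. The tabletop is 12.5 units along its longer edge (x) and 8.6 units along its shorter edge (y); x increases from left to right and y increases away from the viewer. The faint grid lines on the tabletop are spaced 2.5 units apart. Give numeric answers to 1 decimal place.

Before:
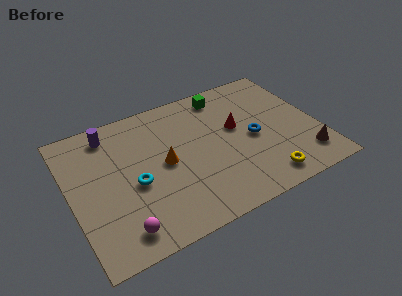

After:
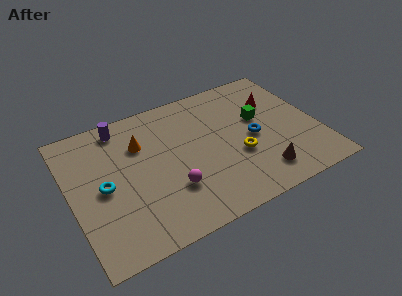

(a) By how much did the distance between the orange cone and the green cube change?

+1.4

The distance was about 4.7 in the first image and 6.1 in the second, so they moved 1.4 units further apart.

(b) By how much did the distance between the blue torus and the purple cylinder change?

-0.4

Before: roughly 7.6 units apart; after: 7.2. That's 0.4 units closer together.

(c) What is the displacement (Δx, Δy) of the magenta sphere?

(2.7, 1.3)

The magenta sphere started near (2.1, 1.3) and ended near (4.8, 2.6).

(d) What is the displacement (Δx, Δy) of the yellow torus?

(-1.0, 2.0)

The yellow torus was at about (9.3, 1.2) and moved to about (8.3, 3.2).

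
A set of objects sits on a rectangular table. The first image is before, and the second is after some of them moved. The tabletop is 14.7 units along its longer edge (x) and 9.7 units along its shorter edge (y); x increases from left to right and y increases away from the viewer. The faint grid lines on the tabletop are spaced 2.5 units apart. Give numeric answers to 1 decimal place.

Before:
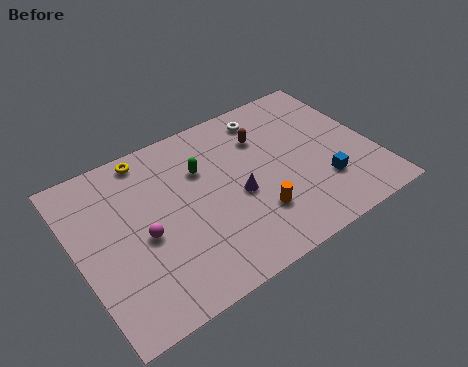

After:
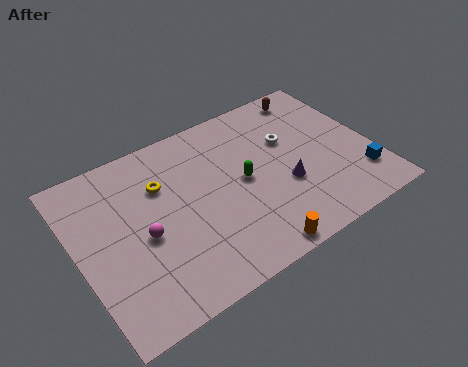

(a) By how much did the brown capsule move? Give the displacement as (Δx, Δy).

(2.9, 1.5)

The brown capsule was at about (9.6, 7.0) and moved to about (12.5, 8.5).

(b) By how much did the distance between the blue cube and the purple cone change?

-0.5

They were about 4.3 units apart before and 3.8 after — 0.5 units closer together.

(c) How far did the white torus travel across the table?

2.2

From (10.0, 8.2) to (10.8, 6.2), the white torus covered √(0.8² + 2.0²) ≈ 2.2 units.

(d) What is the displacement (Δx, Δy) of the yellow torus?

(0.4, -2.0)

The yellow torus was at about (4.0, 8.7) and moved to about (4.4, 6.7).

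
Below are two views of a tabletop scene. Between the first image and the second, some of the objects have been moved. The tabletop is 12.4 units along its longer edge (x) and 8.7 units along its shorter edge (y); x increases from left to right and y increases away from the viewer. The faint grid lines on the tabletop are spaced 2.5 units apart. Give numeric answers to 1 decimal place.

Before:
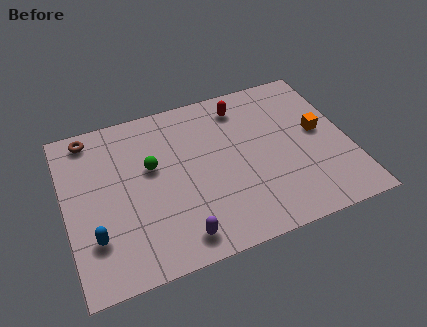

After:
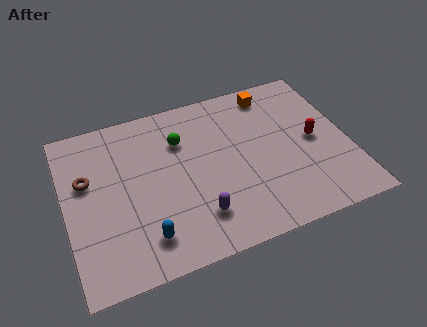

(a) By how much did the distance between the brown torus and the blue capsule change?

-1.0

Before: roughly 5.3 units apart; after: 4.3. That's 1.0 units closer together.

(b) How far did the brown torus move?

2.3

The brown torus was near (1.3, 7.7) before and (1.0, 5.4) after, so it travelled √(0.3² + 2.3²) ≈ 2.3 units.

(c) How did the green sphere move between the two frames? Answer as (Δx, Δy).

(1.4, 1.0)

The green sphere was at about (3.8, 5.2) and moved to about (5.2, 6.2).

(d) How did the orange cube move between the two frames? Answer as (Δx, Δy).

(-1.8, 2.8)

The orange cube was at about (11.2, 4.7) and moved to about (9.4, 7.5).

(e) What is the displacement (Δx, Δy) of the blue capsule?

(2.1, -0.7)

The blue capsule was at about (1.1, 2.4) and moved to about (3.2, 1.7).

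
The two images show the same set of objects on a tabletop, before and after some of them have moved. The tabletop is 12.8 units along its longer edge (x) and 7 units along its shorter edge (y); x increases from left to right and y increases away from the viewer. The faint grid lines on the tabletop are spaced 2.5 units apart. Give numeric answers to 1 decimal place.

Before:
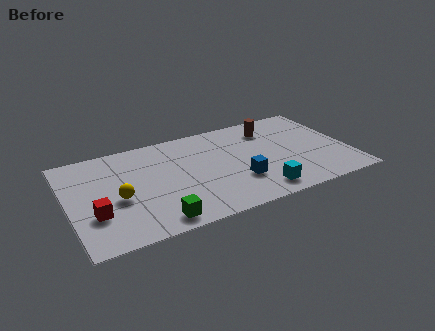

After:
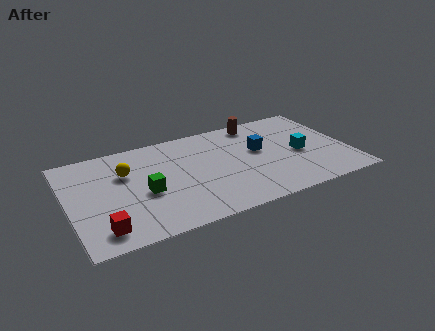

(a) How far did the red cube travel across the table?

1.1

The red cube was near (1.1, 2.3) before and (1.3, 1.2) after, so it travelled √(0.2² + 1.1²) ≈ 1.1 units.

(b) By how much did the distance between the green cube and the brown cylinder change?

-1.0

The distance was about 7.4 in the first image and 6.4 in the second, so they moved 1.0 units closer together.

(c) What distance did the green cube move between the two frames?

2.1

The green cube was near (3.7, 0.9) before and (3.4, 3.0) after, so it travelled √(0.3² + 2.1²) ≈ 2.1 units.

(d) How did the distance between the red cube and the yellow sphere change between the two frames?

+2.5

Before: roughly 1.3 units apart; after: 3.8. That's 2.5 units further apart.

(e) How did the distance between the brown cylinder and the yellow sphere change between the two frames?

-1.2

The distance was about 7.7 in the first image and 6.5 in the second, so they moved 1.2 units closer together.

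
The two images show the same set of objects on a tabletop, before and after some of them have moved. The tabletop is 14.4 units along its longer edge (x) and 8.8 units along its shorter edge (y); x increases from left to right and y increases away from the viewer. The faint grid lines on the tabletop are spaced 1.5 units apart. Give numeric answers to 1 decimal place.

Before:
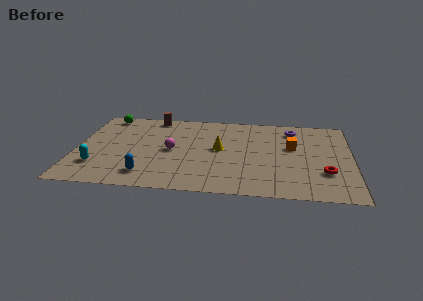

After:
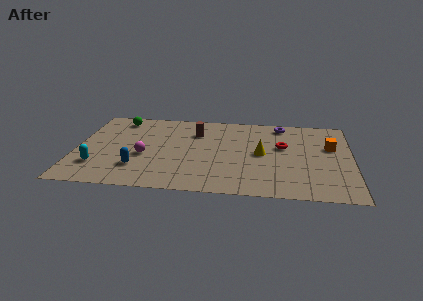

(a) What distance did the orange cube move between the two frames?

2.0

The orange cube moved from about (11.3, 5.3) to (13.3, 5.5), a distance of √(2.0² + 0.2²) ≈ 2.0.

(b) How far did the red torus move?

3.4

The red torus was near (13.0, 2.7) before and (10.8, 5.3) after, so it travelled √(2.2² + 2.6²) ≈ 3.4 units.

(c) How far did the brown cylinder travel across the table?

2.7

The brown cylinder was near (3.9, 7.9) before and (6.2, 6.4) after, so it travelled √(2.3² + 1.5²) ≈ 2.7 units.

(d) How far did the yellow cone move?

2.2

The yellow cone was near (7.5, 4.7) before and (9.7, 4.4) after, so it travelled √(2.2² + 0.3²) ≈ 2.2 units.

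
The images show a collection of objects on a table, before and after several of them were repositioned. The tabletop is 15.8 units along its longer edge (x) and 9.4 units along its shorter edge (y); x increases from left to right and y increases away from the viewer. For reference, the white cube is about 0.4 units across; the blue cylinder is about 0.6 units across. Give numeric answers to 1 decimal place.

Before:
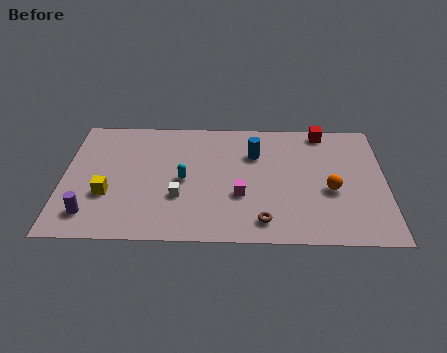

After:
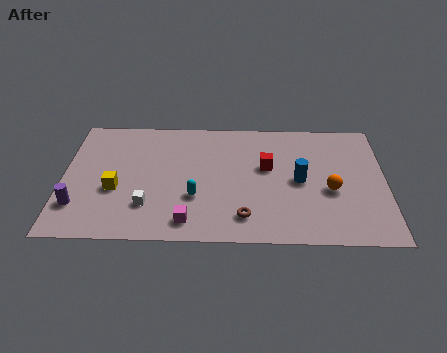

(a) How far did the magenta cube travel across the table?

3.2

The magenta cube moved from about (8.7, 3.4) to (6.2, 1.4), a distance of √(2.5² + 2.0²) ≈ 3.2.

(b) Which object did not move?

the orange sphere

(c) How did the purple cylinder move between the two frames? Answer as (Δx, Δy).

(-0.6, 0.6)

The purple cylinder was at about (1.4, 1.8) and moved to about (0.8, 2.4).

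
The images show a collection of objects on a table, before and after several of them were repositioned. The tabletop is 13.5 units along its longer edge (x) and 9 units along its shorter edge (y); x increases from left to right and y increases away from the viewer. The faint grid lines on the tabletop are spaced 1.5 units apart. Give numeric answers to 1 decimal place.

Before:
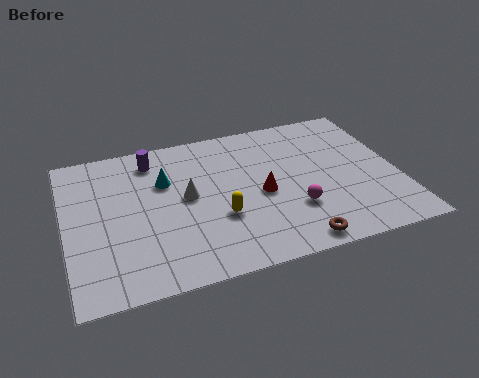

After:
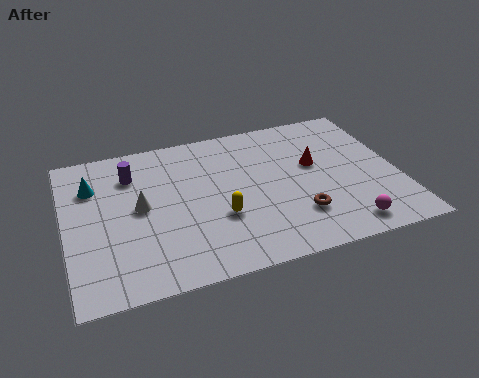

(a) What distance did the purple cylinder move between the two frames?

1.1

The purple cylinder moved from about (3.7, 7.5) to (2.8, 6.8), a distance of √(0.9² + 0.7²) ≈ 1.1.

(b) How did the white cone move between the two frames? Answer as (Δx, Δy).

(-1.9, -0.1)

The white cone started near (4.9, 4.8) and ended near (3.0, 4.7).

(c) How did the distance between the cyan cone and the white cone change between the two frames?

+1.1

Before: roughly 1.4 units apart; after: 2.5. That's 1.1 units further apart.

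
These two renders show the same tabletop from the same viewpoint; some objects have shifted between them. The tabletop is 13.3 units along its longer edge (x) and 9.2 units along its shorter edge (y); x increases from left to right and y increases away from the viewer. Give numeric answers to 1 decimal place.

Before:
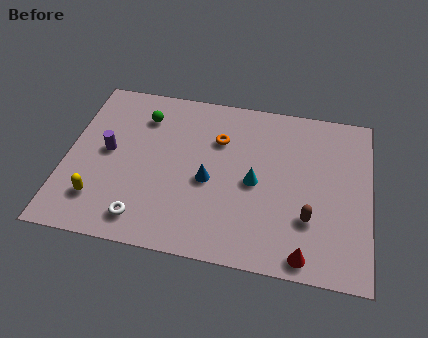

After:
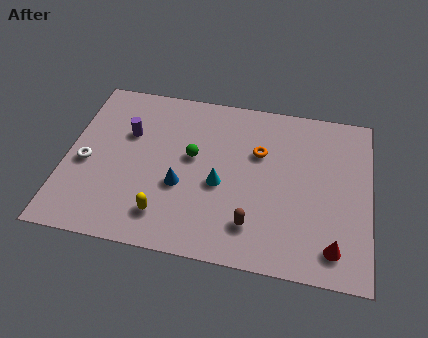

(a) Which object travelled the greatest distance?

the white torus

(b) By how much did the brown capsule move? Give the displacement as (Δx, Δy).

(-2.4, -0.8)

The brown capsule started near (10.7, 2.8) and ended near (8.3, 2.0).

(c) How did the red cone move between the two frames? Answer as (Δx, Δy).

(1.2, 0.6)

From the two frames, the red cone sits at roughly (10.6, 0.9) before and (11.8, 1.5) after.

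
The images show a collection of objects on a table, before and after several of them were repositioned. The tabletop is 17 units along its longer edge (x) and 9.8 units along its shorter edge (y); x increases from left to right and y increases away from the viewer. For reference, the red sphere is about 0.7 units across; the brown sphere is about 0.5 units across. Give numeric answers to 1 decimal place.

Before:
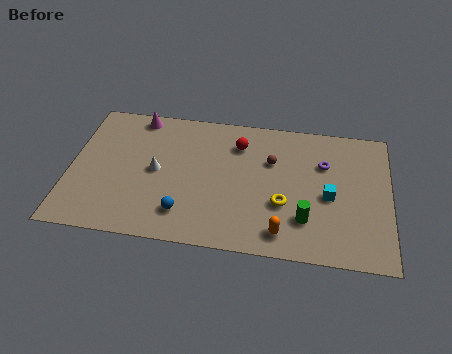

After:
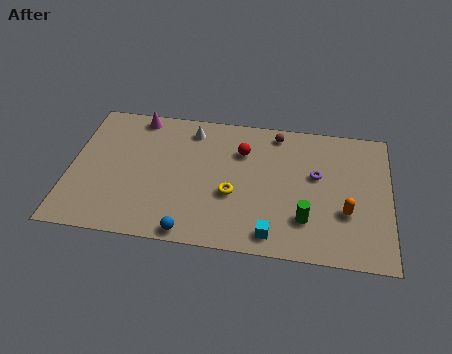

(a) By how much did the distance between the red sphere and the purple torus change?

-0.5

Before: roughly 4.7 units apart; after: 4.2. That's 0.5 units closer together.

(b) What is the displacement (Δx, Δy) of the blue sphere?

(0.4, -1.3)

The blue sphere was at about (6.2, 2.1) and moved to about (6.6, 0.8).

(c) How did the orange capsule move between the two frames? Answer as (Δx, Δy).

(3.3, 1.9)

The orange capsule started near (11.4, 1.5) and ended near (14.7, 3.4).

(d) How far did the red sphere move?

0.5

The red sphere was near (8.9, 7.5) before and (9.1, 7.0) after, so it travelled √(0.2² + 0.5²) ≈ 0.5 units.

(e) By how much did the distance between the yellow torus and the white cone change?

-1.9

They were about 6.9 units apart before and 5.0 after — 1.9 units closer together.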